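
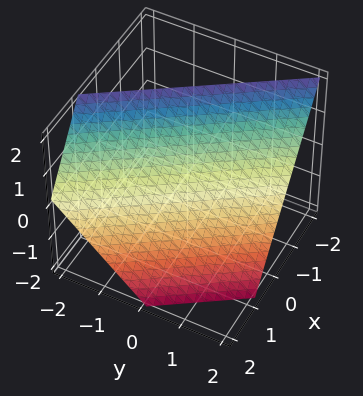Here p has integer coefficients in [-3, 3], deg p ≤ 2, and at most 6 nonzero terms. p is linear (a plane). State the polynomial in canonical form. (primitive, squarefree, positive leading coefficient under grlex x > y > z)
1. The degree is 1 — every cross-section is a straight line — this is a plane.
2. Reading off the gridlines: it meets the z-axis at z = 1 (among the integer gridlines); it meets the y-axis at y = 1 (among the integer gridlines).
3. Putting this together gives p.

3*x + 2*y + 2*z - 2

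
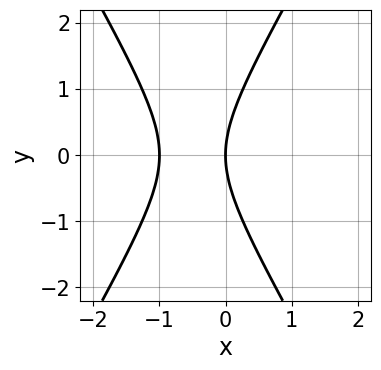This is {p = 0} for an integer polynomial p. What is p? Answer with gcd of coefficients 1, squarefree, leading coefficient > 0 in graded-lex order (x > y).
3*x^2 - y^2 + 3*x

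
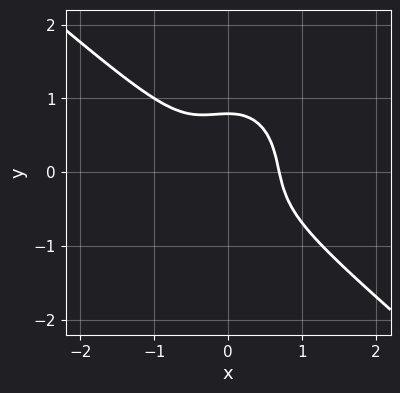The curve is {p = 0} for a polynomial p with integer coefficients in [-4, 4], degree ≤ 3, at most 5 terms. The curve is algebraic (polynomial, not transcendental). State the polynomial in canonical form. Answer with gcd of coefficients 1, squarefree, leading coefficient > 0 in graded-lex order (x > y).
1. The degree is 3 — no degree-2 curve has this shape.
2. The integer polynomial consistent with all of this is the stated p.

3*x^3 + 2*x^2*y + 2*y^3 - 1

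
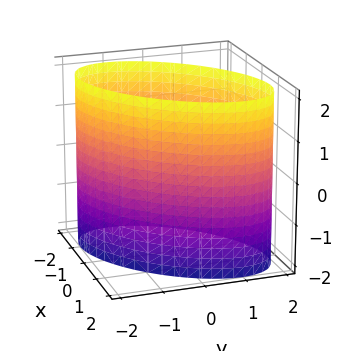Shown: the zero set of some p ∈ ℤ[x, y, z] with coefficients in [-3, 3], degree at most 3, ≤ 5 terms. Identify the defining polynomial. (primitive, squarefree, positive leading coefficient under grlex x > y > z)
x^2 - x*y + y^2 - 3

deg p = 2. No degree-1 surface has this shape.
From the axis intercepts and sections: it misses every integer gridline on the z-axis.
Together with the visible shape, these determine p as stated.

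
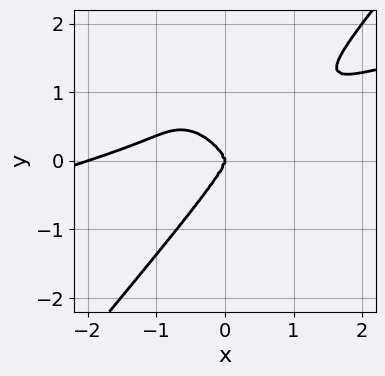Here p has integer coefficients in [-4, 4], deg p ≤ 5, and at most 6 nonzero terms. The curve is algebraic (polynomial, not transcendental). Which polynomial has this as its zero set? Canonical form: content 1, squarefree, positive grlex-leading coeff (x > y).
deg p = 4. The shape is more complex than any degree-3 curve.
Reading off the gridlines: among the integer gridlines, it crosses the x-axis at x ∈ {-2, 0}; it meets the y-axis at y = 0 (among the integer gridlines).
Fitting integer coefficients to these (and the overall shape) gives p.

x^4 - 3*x^3*y - x^2*y^2 + 2*y^4 + 2*x^3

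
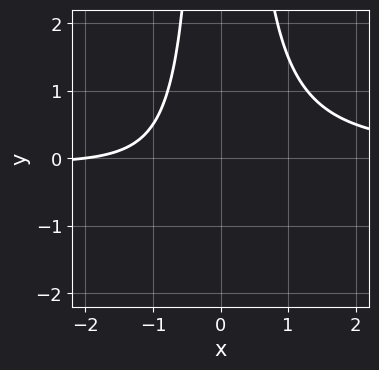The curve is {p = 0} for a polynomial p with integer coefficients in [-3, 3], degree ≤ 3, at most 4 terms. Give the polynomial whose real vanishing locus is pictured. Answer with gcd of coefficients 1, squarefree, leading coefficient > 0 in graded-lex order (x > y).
First, degree: a generic line meets the curve in up to 3 points, so deg p = 3.
Next, from the visible intercepts: one x-axis crossing is at x = -2; it misses every integer gridline on the y-axis.
Finally, together with the visible shape, these determine p as stated.

2*x^2*y - x - 2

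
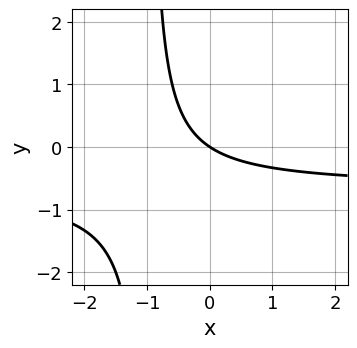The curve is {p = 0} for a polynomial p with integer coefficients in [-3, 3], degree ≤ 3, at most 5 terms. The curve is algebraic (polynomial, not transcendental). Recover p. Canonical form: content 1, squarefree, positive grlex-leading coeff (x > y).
3*x*y + 2*x + 3*y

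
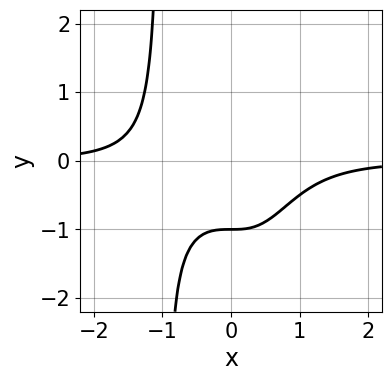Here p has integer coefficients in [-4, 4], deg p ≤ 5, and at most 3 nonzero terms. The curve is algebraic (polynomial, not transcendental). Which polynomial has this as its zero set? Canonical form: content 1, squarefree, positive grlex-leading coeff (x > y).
x^3*y + y + 1

1. deg p = 4. A generic line meets the curve in up to 4 points.
2. From the visible intercepts: it misses every integer gridline on the x-axis; it meets the y-axis at y = -1 (among the integer gridlines).
3. Together with the visible shape, these determine p as stated.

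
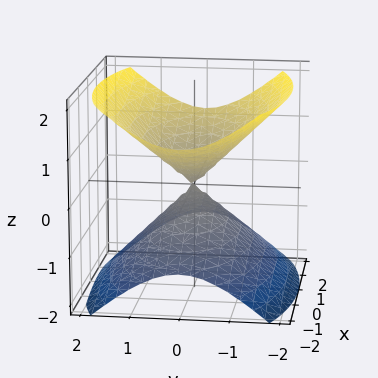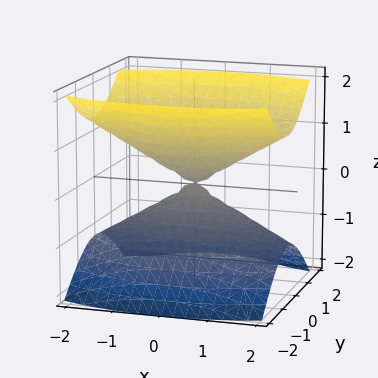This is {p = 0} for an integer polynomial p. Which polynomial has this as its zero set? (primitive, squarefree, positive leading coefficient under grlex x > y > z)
First, the picture has 2 separate pieces. Treating them together as one polynomial.
Then, deg p = 2. A double cone through the origin; a quadric.
Then, symmetries: it's symmetric under z → −z, forcing even powers of z; mirror symmetry y ↦ −y ⇒ only even powers of y; the x ↦ −x reflection is a symmetry, so x appears only in even powers.
Next, observable constraints: one y-axis crossing is at y = 0; it crosses the x-axis at the gridline x = 0.
Finally, solving for integer coefficients yields p as stated.

x^2 + 3*y^2 - 3*z^2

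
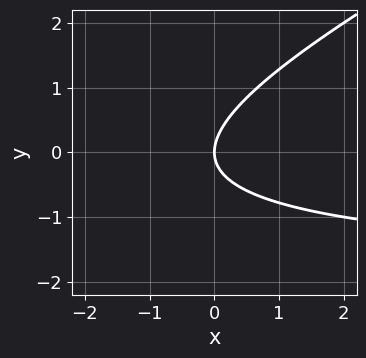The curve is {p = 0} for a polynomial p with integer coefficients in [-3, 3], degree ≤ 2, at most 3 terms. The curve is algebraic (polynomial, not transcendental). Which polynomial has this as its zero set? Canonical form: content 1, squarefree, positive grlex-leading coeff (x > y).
deg p = 2. No degree-1 curve has this shape.
From the visible intercepts: it meets the y-axis at y = 0 (among the integer gridlines); one x-axis crossing is at x = 0.
Assembling these constraints gives the stated polynomial.

x*y - 2*y^2 + 2*x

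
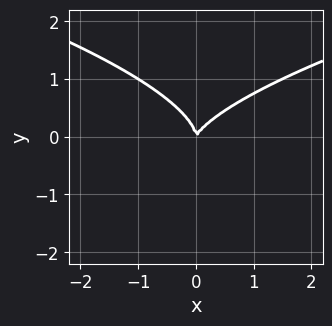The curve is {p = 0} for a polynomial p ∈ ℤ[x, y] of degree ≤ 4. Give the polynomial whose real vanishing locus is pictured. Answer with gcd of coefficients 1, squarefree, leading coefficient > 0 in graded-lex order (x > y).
(a) deg p = 3.
(b) Observable constraints: one x-axis crossing is at x = 0; it meets the y-axis at y = 0 (among the integer gridlines).
(c) Together with the visible shape, these determine p as stated.

3*y^3 - 2*x^2 + x*y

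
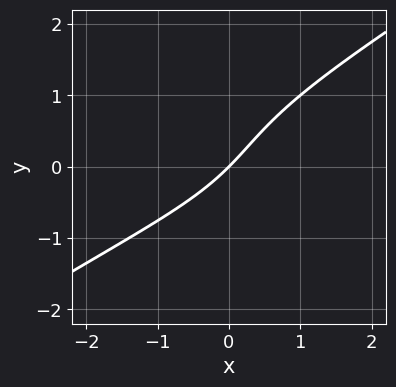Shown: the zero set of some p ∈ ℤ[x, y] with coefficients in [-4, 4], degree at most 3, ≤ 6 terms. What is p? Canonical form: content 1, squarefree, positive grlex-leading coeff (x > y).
2*x*y^2 - 3*y^3 + y^2 + 3*x - 3*y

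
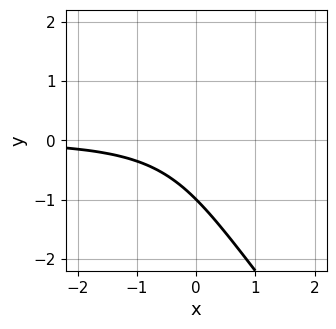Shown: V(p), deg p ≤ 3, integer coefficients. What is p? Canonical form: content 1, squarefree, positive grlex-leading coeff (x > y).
x^2*y + 2*x*y^2 + y^3 - x*y + 1

1. Degree: no degree-2 curve has this shape, so deg p = 3.
2. Against the integer gridlines: it meets the y-axis at y = -1 (among the integer gridlines); it misses every integer gridline on the x-axis.
3. Fitting integer coefficients to these (and the overall shape) gives p.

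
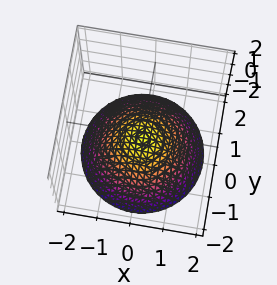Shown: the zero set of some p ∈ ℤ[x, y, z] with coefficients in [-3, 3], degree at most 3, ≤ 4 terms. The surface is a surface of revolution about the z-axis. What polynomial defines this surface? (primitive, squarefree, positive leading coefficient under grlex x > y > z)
x^2 + y^2 + 2*z + 1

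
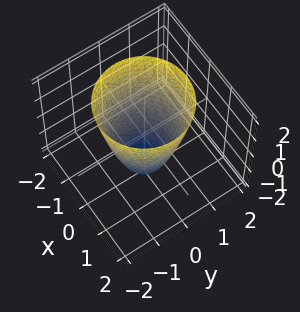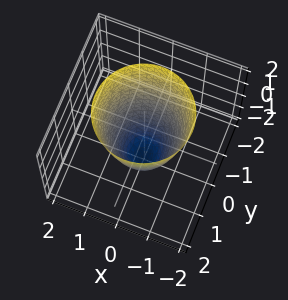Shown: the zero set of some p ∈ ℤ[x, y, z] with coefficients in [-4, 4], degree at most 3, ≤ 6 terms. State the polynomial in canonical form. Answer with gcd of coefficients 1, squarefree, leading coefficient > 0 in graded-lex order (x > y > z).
2*x^2 + 2*y^2 - z - 2

(a) deg p = 2. A generic line meets the surface in up to 2 points.
(b) Symmetries: the z-axis is an axis of rotation, so x and y enter only as x² + y².
(c) Observable constraints: the y-axis gridline crossings are at y ∈ {-1, 1}; it meets the z-axis at z = -2 (among the integer gridlines); a circular section at z = 1 has radius between 1 and 2.
(d) Assembling these constraints gives the stated polynomial. Check: (1, 0, 0) on the x-axis lies on the surface, and p(1, 0, 0) = 0. ✓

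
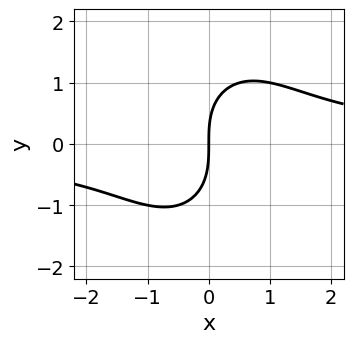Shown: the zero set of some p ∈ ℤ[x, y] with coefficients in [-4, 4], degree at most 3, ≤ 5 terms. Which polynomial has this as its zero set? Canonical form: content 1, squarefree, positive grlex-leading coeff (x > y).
1. Degree: no degree-2 curve has this shape, so deg p = 3.
2. Reading off the gridlines: it meets the x-axis at x = 0 (among the integer gridlines); one y-axis crossing is at y = 0.
3. Matching integer coefficients to the picture gives p.

2*x^2*y + y^3 - 3*x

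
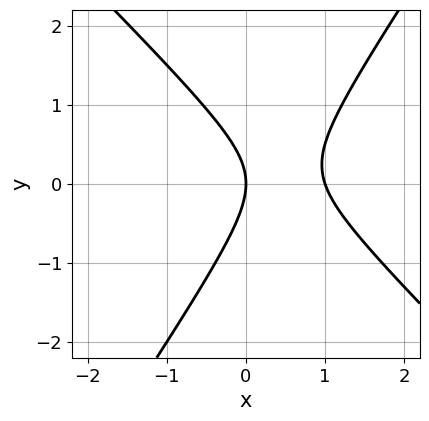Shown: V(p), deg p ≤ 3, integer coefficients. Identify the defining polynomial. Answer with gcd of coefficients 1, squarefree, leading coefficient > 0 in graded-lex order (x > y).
3*x^2 + x*y - 2*y^2 - 3*x

(a) deg p = 2. The shape is more complex than any degree-1 curve.
(b) Checking where it meets the axes: it meets the y-axis at y = 0 (among the integer gridlines); among the integer gridlines, it crosses the x-axis at x ∈ {0, 1}.
(c) Assembling these constraints gives the stated polynomial.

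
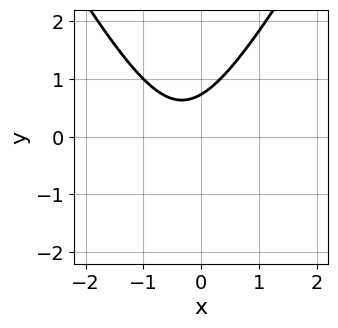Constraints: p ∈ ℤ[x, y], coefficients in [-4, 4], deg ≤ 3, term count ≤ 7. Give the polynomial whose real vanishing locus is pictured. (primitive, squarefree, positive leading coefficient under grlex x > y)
deg p = 2. The shape is more complex than any degree-1 curve.
From the axis intercepts and sections: the curve avoids every integer x-axis point in the box.
These observations pin down the coefficients.

3*x^2 - y^2 + 2*x - 2*y + 2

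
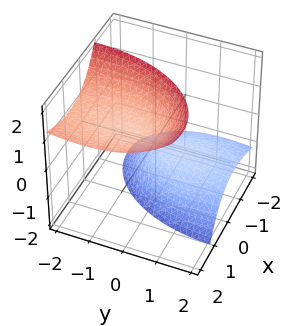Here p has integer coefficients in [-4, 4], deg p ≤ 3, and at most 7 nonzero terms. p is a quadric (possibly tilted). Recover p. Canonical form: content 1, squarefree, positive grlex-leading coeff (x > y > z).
2*x^2 - 3*x*z + y^2 + 2*y*z - z^2 + 1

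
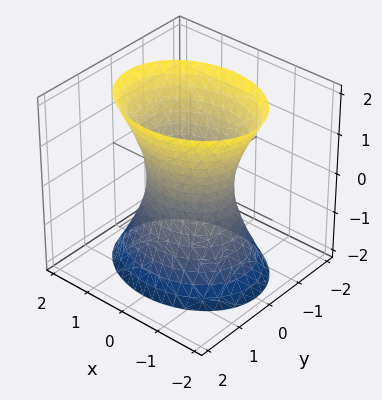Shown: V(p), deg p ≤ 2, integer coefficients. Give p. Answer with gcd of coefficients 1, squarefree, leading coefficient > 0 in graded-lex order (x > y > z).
The degree is 2 — one connected sheet with a waist; a quadric.
Symmetries: mirror symmetry x ↦ −x ⇒ only even powers of x; the y ↦ −y reflection is a symmetry, so y appears only in even powers; mirror symmetry z ↦ −z ⇒ only even powers of z.
From the visible intercepts: it misses every integer gridline on the z-axis; among the integer gridlines, it crosses the x-axis at x ∈ {-1, 1}.
Matching integer coefficients to the picture gives p.

2*x^2 + 3*y^2 - z^2 - 2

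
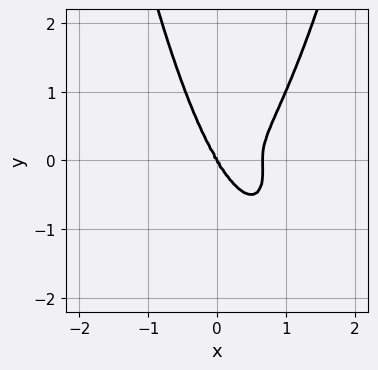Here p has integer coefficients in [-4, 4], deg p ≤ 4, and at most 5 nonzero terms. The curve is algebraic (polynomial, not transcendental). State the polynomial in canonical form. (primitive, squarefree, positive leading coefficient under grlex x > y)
3*x^4 + x^2*y^2 - 2*x^3 - x*y^2 - y^3

(a) The degree is 4 — a generic line meets the curve in up to 4 points.
(b) From the visible intercepts: it crosses the x-axis at the gridline x = 0; it meets the y-axis at y = 0 (among the integer gridlines).
(c) Together with the visible shape, these determine p as stated.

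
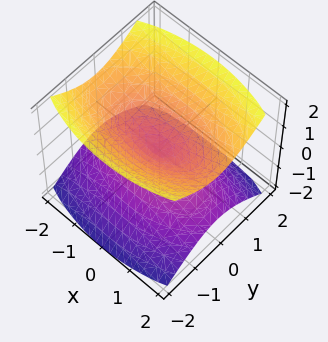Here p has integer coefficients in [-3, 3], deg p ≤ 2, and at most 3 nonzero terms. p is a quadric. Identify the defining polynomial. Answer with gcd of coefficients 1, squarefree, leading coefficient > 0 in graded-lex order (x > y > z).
First, I count 2 distinct pieces.
Then, the degree is 2 — two nappes meeting at a single point; a quadric.
Then, symmetries: it's symmetric under x → −x, forcing even powers of x; it's symmetric under z → −z, forcing even powers of z; it's symmetric under y → −y, forcing even powers of y.
Next, observable constraints: one x-axis crossing is at x = 0; it crosses the y-axis at the gridline y = 0.
Finally, putting this together gives p.

x^2 + 3*y^2 - 3*z^2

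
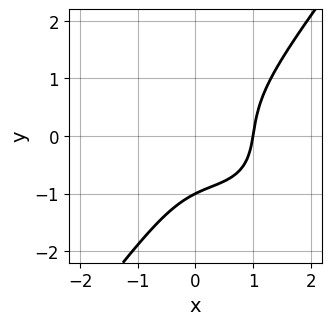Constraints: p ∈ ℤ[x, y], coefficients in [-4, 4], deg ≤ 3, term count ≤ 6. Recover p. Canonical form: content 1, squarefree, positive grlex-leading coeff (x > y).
2*x^3 + 2*x^2*y - 2*y^3 - 3*x*y - 2

First, the degree is 3 — no degree-2 curve has this shape.
Next, checking where it meets the axes: one y-axis crossing is at y = -1; one x-axis crossing is at x = 1.
Finally, solving for integer coefficients yields p as stated.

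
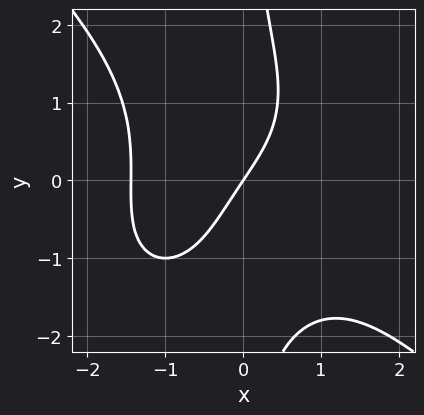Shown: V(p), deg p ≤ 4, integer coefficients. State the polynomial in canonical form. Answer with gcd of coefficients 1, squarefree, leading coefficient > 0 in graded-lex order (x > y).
x^4 + x*y^3 + x^2*y + 3*x - 2*y

1. The degree is 4 — no degree-3 curve has this shape.
2. Observable constraints: it crosses the x-axis at the gridline x = 0; one y-axis crossing is at y = 0.
3. Solving for integer coefficients yields p as stated.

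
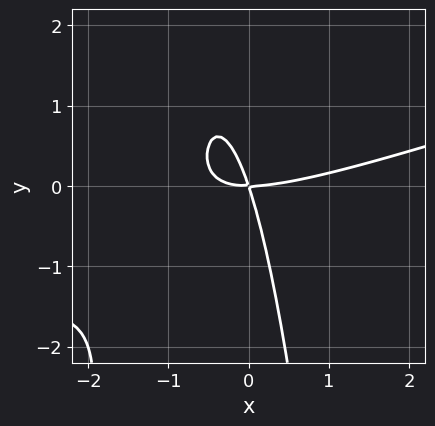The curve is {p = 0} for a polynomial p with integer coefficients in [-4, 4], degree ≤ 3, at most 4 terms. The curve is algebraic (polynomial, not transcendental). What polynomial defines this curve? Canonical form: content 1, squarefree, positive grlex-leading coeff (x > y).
1. Degree: no degree-2 curve has this shape, so deg p = 3.
2. Checking where it meets the axes: it meets the y-axis at y = 0 (among the integer gridlines); it meets the x-axis at x = 0 (among the integer gridlines).
3. Matching integer coefficients to the picture gives p.

x^3 - 3*x^2*y - 3*x*y - y^2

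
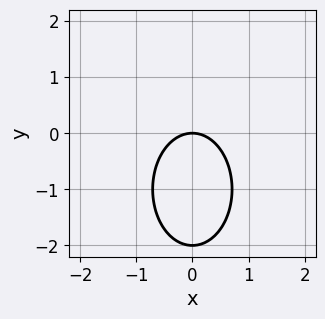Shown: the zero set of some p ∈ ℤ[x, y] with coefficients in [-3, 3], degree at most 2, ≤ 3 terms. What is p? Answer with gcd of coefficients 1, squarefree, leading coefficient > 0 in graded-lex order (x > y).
deg p = 2. A generic line meets the curve in up to 2 points.
Symmetries: mirror symmetry x ↦ −x ⇒ only even powers of x.
From the visible intercepts: one x-axis crossing is at x = 0; the y-axis gridline crossings are at y ∈ {-2, 0}.
These observations pin down the coefficients.

2*x^2 + y^2 + 2*y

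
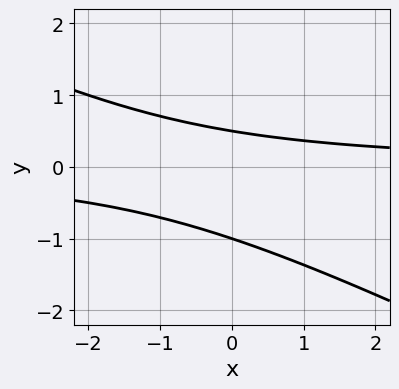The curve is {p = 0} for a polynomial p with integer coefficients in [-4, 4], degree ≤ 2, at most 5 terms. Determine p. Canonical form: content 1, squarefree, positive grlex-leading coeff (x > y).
deg p = 2.
Against the integer gridlines: it misses every integer gridline on the x-axis; it crosses the y-axis at the gridline y = -1.
Matching integer coefficients to the picture gives p.

x*y + 2*y^2 + y - 1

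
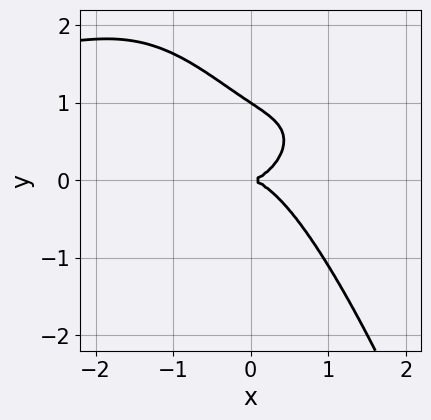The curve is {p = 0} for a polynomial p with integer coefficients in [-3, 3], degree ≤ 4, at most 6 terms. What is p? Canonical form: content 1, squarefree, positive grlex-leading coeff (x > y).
1. Degree: no degree-3 curve has this shape, so deg p = 4.
2. From the visible intercepts: the y-axis gridline crossings are at y ∈ {0, 1}; it crosses the x-axis at the gridline x = 0.
3. Solving for integer coefficients yields p as stated.

2*x^3*y - 3*x^3 - 2*x*y^2 - 3*y^3 + 3*y^2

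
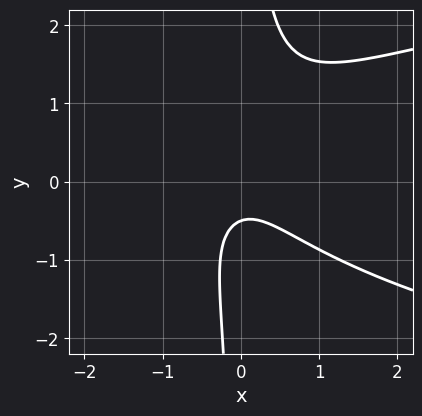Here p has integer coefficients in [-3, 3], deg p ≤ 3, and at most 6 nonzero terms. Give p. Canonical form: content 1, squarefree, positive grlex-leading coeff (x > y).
Degree: no degree-2 curve has this shape, so deg p = 3.
Checking where it meets the axes: it misses every integer gridline on the x-axis.
The integer polynomial consistent with all of this is the stated p.

3*x*y^2 - 3*x^2 - 2*y - 1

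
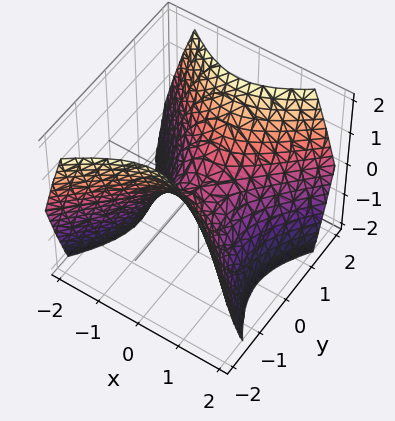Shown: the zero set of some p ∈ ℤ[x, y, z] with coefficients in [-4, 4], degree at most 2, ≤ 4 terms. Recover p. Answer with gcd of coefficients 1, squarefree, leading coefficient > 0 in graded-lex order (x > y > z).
x^2 - y^2 + z

(a) Degree: a saddle surface; a quadric, so deg p = 2.
(b) Symmetries: the y ↦ −y reflection is a symmetry, so y appears only in even powers; the x ↦ −x reflection is a symmetry, so x appears only in even powers.
(c) From the visible intercepts: one y-axis crossing is at y = 0; one z-axis crossing is at z = 0; it meets the x-axis at x = 0 (among the integer gridlines).
(d) Together with the visible shape, these determine p as stated.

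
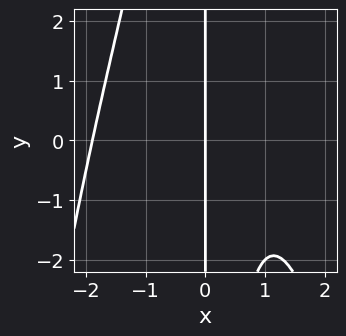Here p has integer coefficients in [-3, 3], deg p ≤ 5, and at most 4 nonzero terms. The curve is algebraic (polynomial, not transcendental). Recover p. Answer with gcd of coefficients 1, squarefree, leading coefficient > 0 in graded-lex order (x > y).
x^4 + x^2*y - 2*x^2 + 3*x

Degree: no degree-3 curve has this shape, so deg p = 4.
From the axis intercepts and sections: every point of the y-axis in the box is on the curve; it meets the x-axis at x = 0 (among the integer gridlines).
Fitting integer coefficients to these (and the overall shape) gives p.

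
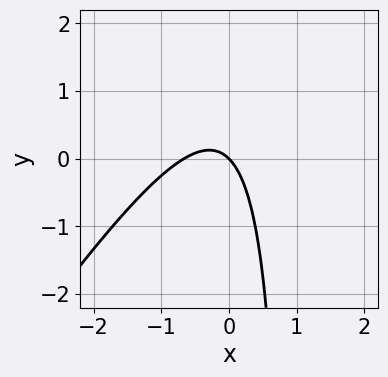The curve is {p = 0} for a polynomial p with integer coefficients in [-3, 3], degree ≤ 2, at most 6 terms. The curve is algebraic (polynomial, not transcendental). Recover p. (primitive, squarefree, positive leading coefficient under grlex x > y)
1. Degree: a generic line meets the curve in up to 2 points, so deg p = 2.
2. From the visible intercepts: one x-axis crossing is at x = 0; it crosses the y-axis at the gridline y = 0.
3. Solving for integer coefficients yields p as stated.

3*x^2 - 2*x*y + 2*x + 2*y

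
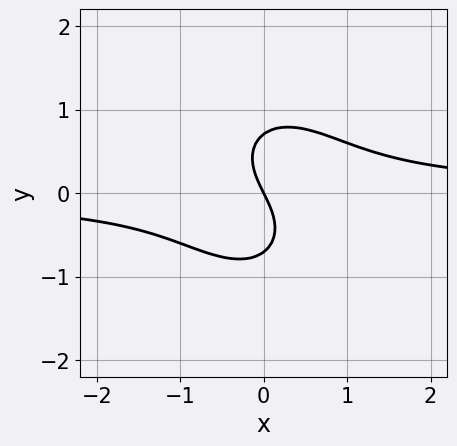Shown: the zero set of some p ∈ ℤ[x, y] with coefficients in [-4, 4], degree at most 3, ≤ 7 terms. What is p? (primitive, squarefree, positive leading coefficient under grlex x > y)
First, degree: a generic line meets the curve in up to 3 points, so deg p = 3.
Next, reading off the gridlines: it crosses the x-axis at the gridline x = 0; one y-axis crossing is at y = 0.
Finally, the integer polynomial consistent with all of this is the stated p.

3*x^2*y + x*y^2 + 2*y^3 - 2*x - y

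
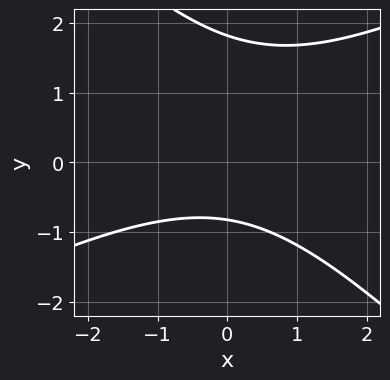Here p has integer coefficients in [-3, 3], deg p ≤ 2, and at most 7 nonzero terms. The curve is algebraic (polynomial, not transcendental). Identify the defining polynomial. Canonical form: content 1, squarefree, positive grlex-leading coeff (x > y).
(a) Degree: no degree-1 curve has this shape, so deg p = 2.
(b) Checking where it meets the axes: it misses every integer gridline on the x-axis.
(c) These observations pin down the coefficients.

x^2 - x*y - 2*y^2 + 2*y + 3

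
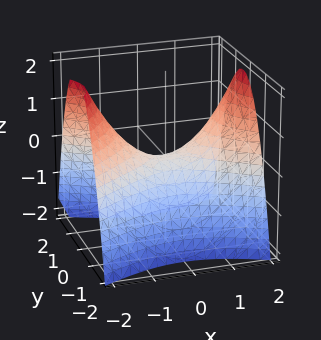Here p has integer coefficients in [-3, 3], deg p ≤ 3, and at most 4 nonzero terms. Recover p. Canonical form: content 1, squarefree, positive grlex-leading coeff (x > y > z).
x^2 - 2*y^2 - 2*z

(a) deg p = 2. A hyperbolic paraboloid; a quadric.
(b) Symmetries: the y ↦ −y reflection is a symmetry, so y appears only in even powers; mirror symmetry x ↦ −x ⇒ only even powers of x.
(c) Checking where it meets the axes: it crosses the x-axis at the gridline x = 0; one y-axis crossing is at y = 0; it crosses the z-axis at the gridline z = 0.
(d) These observations pin down the coefficients.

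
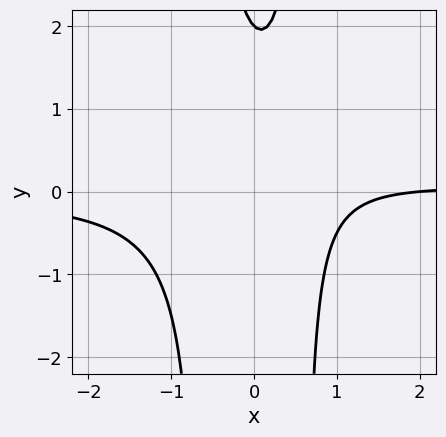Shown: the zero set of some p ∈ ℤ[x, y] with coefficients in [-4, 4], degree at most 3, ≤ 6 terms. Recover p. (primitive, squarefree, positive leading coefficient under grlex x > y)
First, the degree is 3 — a generic line meets the curve in up to 3 points.
Then, from the axis intercepts and sections: it crosses the x-axis at the gridline x = 2; it meets the y-axis at y = 2 (among the integer gridlines).
Finally, these observations pin down the coefficients.

3*x^2*y - x - y + 2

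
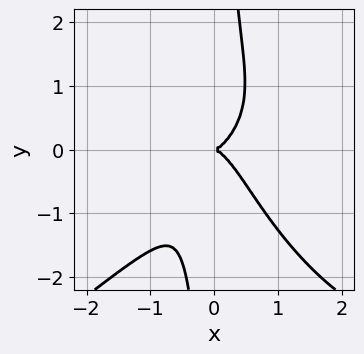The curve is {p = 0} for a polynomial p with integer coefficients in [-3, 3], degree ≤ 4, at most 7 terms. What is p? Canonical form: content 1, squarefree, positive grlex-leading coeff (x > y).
1. Degree: a generic line meets the curve in up to 4 points, so deg p = 4.
2. Checking where it meets the axes: one y-axis crossing is at y = 0; it meets the x-axis at x = 0 (among the integer gridlines).
3. These observations pin down the coefficients.

x^4 - x^2*y^2 - x*y^3 - 3*x^3 + y^2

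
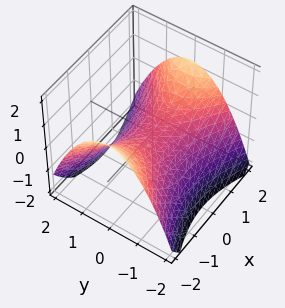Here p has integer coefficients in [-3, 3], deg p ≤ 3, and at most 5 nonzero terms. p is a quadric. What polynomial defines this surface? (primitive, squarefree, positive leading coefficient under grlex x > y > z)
x^2 - 2*y^2 - 3*z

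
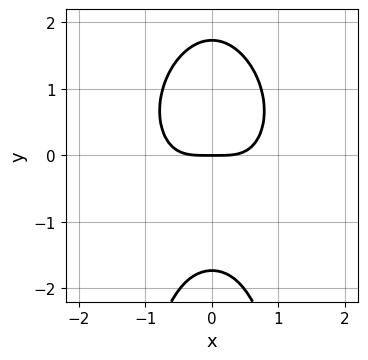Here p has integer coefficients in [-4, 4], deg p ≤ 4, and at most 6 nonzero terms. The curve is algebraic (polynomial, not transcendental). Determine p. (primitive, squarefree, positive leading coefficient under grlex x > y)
3*x^4 + 2*x^2*y^2 + y^3 - 3*y

The degree is 4 — the shape is more complex than any degree-3 curve.
Symmetries: it's symmetric under x → −x, forcing even powers of x.
Observable constraints: it crosses the y-axis at the gridline y = 0; it meets the x-axis at x = 0 (among the integer gridlines).
Solving for integer coefficients yields p as stated.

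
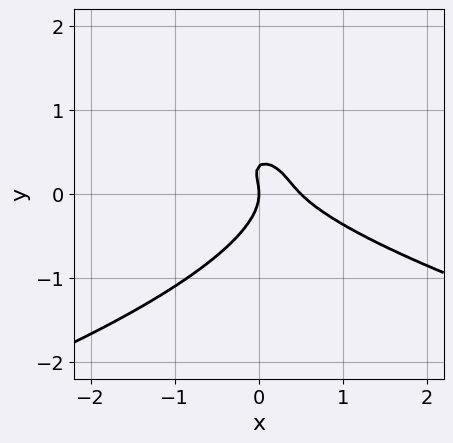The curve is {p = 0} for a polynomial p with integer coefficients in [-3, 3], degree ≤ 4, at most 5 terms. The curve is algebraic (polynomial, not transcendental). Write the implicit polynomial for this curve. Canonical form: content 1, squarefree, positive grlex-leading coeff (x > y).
3*y^3 + 2*x^2 + 2*x*y - y^2 - x

(a) Degree: no degree-2 curve has this shape, so deg p = 3.
(b) Observable constraints: one y-axis crossing is at y = 0; it meets the x-axis at x = 0 (among the integer gridlines).
(c) The integer polynomial consistent with all of this is the stated p.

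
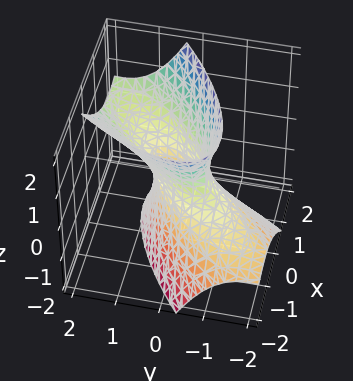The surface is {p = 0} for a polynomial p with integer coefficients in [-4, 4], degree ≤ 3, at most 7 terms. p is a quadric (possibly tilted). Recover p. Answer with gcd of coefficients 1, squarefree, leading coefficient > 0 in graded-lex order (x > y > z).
1. Degree: the shape is more complex than any degree-1 surface, so deg p = 2.
2. Observable constraints: the surface avoids every integer z-axis point in the box.
3. Together with the visible shape, these determine p as stated.

2*x^2 - 3*x*y + 2*y^2 - 2*y*z - z^2 - 1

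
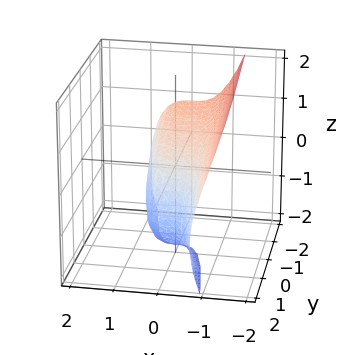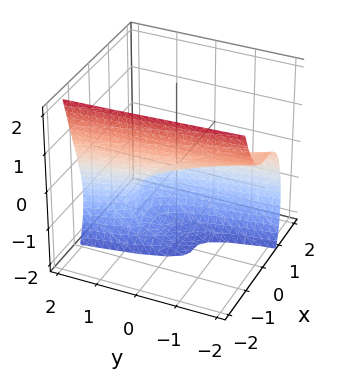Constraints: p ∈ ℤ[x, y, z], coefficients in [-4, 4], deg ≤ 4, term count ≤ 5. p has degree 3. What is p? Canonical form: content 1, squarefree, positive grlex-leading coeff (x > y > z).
(a) Degree: no degree-2 surface has this shape, so deg p = 3.
(b) Reading off the gridlines: it crosses the x-axis at the gridline x = 0; it crosses the y-axis at the gridline y = 0; the z-axis gridline crossings are at z ∈ {-2, 0}.
(c) Together with the visible shape, these determine p as stated.

3*x^3 + z^2 + y + 2*z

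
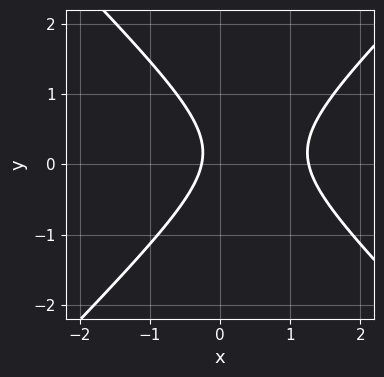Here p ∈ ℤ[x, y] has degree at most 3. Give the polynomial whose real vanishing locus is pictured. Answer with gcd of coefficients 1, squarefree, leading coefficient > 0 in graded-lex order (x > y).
The degree is 2 — a generic line meets the curve in up to 2 points.
Against the integer gridlines: no y-intercept at any integer in the box.
These observations pin down the coefficients.

3*x^2 - 3*y^2 - 3*x + y - 1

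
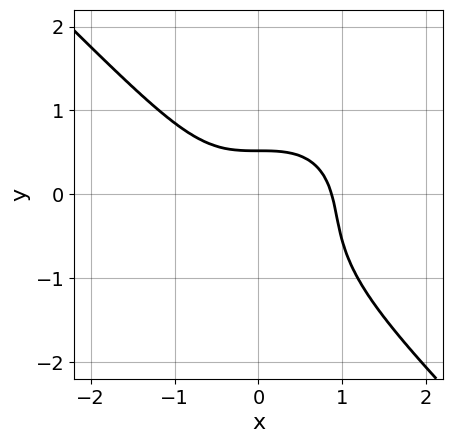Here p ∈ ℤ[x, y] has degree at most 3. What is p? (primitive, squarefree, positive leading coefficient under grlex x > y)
3*x^3 + 3*y^3 + 2*y^2 + 2*y - 2

1. deg p = 3. No degree-2 curve has this shape.
2. Matching integer coefficients to the picture gives p.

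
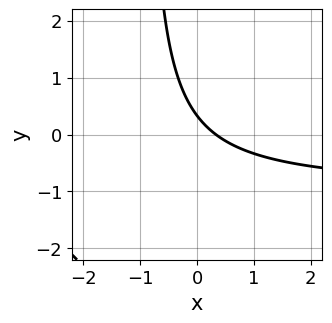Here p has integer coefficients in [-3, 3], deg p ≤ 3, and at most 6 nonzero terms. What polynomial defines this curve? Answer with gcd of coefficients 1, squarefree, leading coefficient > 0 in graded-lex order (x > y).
3*x*y + 3*x + 3*y - 1

First, degree: no degree-1 curve has this shape, so deg p = 2.
Finally, the integer polynomial consistent with all of this is the stated p.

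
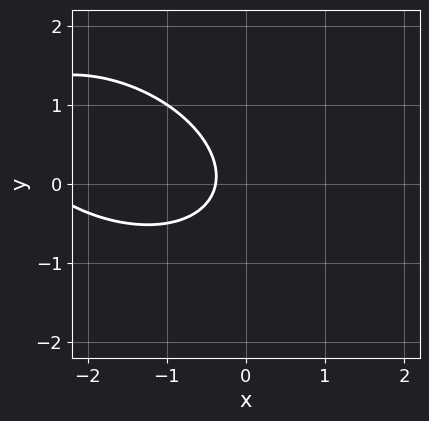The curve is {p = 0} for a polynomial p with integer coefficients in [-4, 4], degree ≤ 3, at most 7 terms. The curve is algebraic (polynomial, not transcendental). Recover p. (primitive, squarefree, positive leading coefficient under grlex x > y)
First, deg p = 2. A generic line meets the curve in up to 2 points.
Then, against the integer gridlines: it misses every integer gridline on the y-axis.
Finally, these observations pin down the coefficients.

x^2 + x*y + 2*y^2 + 3*x + 1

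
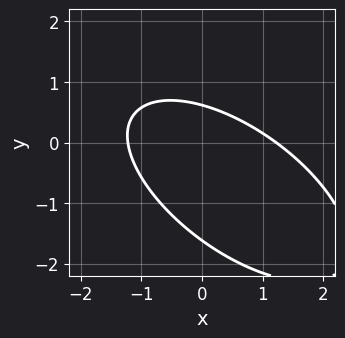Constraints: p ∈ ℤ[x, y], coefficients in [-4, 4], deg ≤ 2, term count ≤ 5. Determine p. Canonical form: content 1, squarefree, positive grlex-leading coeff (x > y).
deg p = 2. No degree-1 curve has this shape.
The integer polynomial consistent with all of this is the stated p.

2*x^2 + 3*x*y + 3*y^2 + 3*y - 3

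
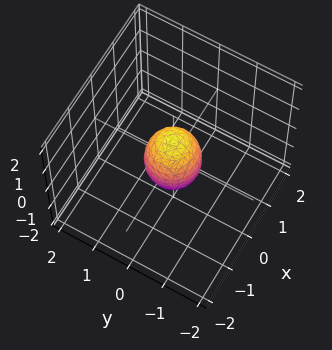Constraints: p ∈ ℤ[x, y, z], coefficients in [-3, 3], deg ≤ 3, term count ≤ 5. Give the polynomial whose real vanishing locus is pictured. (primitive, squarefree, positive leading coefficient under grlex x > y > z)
1. The degree is 2 — a closed, bounded, convex surface; a quadric.
2. Symmetries: the z ↦ −z reflection is a symmetry, so z appears only in even powers; rotational symmetry about the z-axis ⇒ p depends on x, y only through x² + y².
3. From the visible intercepts: among the integer gridlines, it crosses the z-axis at z ∈ {-1, 1}; a circular section at z = 0 has radius between 0 and 1.
4. The integer polynomial consistent with all of this is the stated p.

2*x^2 + 2*y^2 + z^2 - 1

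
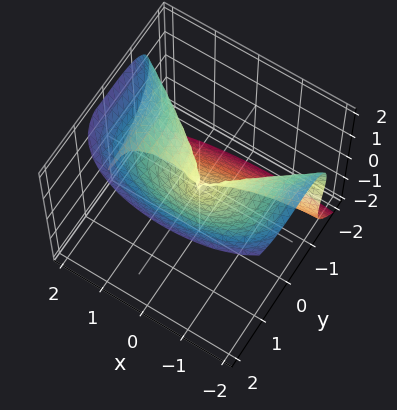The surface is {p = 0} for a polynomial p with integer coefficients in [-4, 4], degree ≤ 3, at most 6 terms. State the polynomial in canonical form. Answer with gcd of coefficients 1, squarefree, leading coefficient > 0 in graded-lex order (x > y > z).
x^2*z + 3*y^3 - 2*z^3 + x^2 + x*z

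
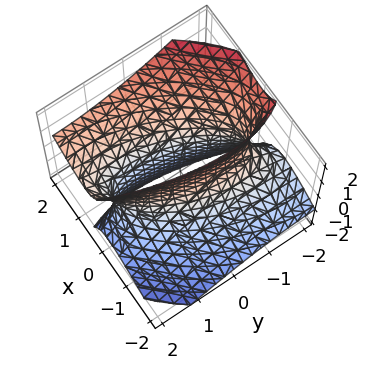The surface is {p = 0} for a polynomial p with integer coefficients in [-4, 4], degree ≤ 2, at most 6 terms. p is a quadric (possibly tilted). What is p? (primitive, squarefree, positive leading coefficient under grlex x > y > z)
First, degree: no degree-1 surface has this shape, so deg p = 2.
Then, from the visible intercepts: it misses every integer gridline on the z-axis.
Finally, putting this together gives p.

3*x^2 - 2*x*y - 3*x*z + y^2 - z^2 - 2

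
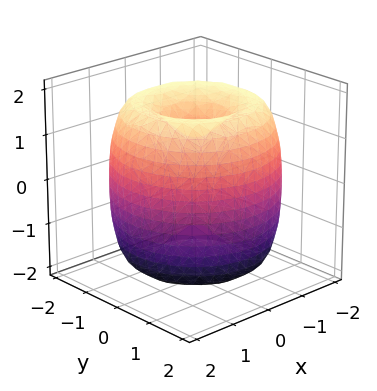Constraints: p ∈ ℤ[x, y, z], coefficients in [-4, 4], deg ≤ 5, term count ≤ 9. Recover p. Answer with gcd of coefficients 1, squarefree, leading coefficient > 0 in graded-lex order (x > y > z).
x^4 + 2*x^2*y^2 + y^4 - 3*x^2 - 3*y^2 + z^2 - 1

1. deg p = 4.
2. Symmetries: every cross-section ⟂ z is a circle, so x, y appear only via x² + y².
3. Checking where it meets the axes: the z-axis gridline crossings are at z ∈ {-1, 1}; a circular section at z = -1 has radius between 1 and 2.
4. Matching integer coefficients to the picture gives p.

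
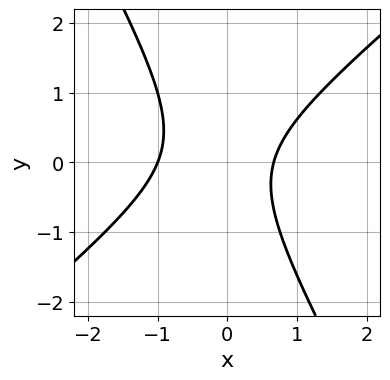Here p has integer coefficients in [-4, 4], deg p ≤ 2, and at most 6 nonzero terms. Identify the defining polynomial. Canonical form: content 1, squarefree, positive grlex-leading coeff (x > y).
3*x^2 - 2*x*y - 2*y^2 + x - 2

1. deg p = 2. The shape is more complex than any degree-1 curve.
2. Against the integer gridlines: no y-intercept at any integer in the box; it meets the x-axis at x = -1 (among the integer gridlines).
3. Together with the visible shape, these determine p as stated.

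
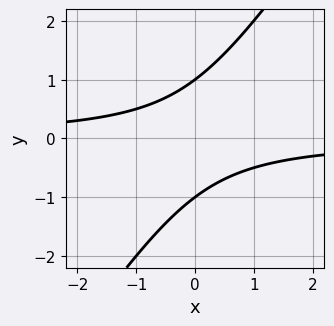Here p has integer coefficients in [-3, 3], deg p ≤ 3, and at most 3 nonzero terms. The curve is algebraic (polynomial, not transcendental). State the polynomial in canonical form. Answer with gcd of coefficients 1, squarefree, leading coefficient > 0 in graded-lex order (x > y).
1. The degree is 2 — a generic line meets the curve in up to 2 points.
2. Observable constraints: among the integer gridlines, it crosses the y-axis at y ∈ {-1, 1}; it misses every integer gridline on the x-axis.
3. Putting this together gives p.

3*x*y - 2*y^2 + 2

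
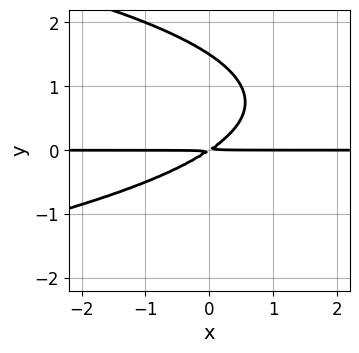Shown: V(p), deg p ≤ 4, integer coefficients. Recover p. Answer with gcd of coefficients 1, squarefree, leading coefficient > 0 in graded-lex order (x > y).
(a) Degree: no degree-2 curve has this shape, so deg p = 3.
(b) From the visible intercepts: every point of the x-axis in the box is on the curve.
(c) Matching integer coefficients to the picture gives p.

2*y^3 + 2*x*y - 3*y^2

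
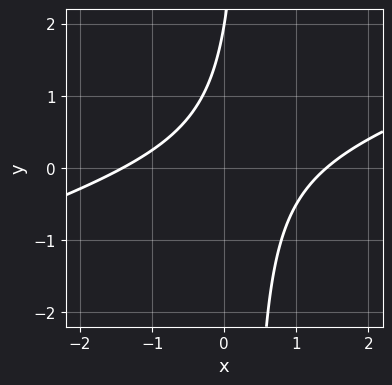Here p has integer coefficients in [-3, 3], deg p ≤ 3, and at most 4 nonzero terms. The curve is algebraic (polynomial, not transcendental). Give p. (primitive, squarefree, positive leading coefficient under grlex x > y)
1. deg p = 2. The shape is more complex than any degree-1 curve.
2. Reading off the gridlines: it crosses the y-axis at the gridline y = 2.
3. Together with the visible shape, these determine p as stated.

x^2 - 3*x*y + y - 2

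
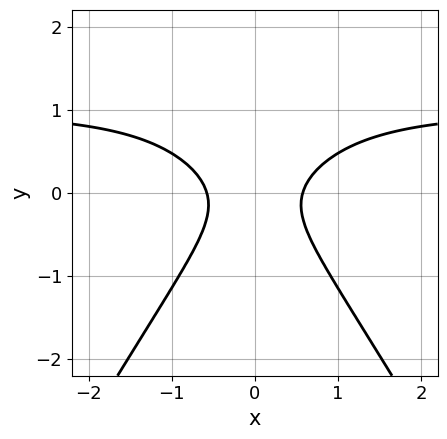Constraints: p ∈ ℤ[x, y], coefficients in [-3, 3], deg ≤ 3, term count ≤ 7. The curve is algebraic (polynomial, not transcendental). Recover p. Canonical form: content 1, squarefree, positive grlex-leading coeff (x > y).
3*x^2*y - y^3 - 3*x^2 + 3*y^2 + 1

Degree: a generic line meets the curve in up to 3 points, so deg p = 3.
Symmetries: it's symmetric under x → −x, forcing even powers of x.
From the visible intercepts: it misses every integer gridline on the y-axis.
Fitting integer coefficients to these (and the overall shape) gives p.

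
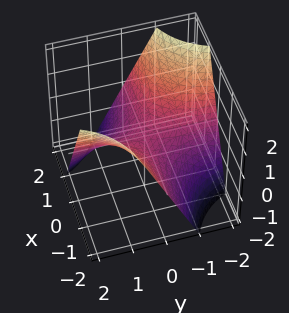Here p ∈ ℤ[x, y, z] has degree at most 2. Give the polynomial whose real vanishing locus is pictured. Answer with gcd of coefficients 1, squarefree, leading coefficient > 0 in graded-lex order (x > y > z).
(a) Degree: a hyperbolic paraboloid; a quadric, so deg p = 2.
(b) Reading off the gridlines: the visible y-axis segment lies entirely on the surface; it crosses the z-axis at the gridline z = 0; every point of the x-axis in the box is on the surface.
(c) Together with the visible shape, these determine p as stated.

x*y + z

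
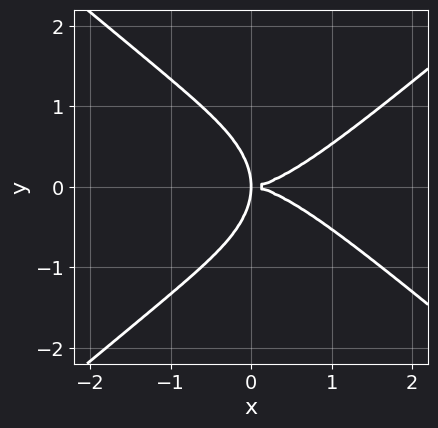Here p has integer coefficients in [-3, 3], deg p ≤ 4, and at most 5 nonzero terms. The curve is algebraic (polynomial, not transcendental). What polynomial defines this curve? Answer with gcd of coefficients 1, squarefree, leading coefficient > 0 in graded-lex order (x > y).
x^4 - 2*y^4 - 3*x*y^2

(a) Degree: no degree-3 curve has this shape, so deg p = 4.
(b) Symmetries: the y ↦ −y reflection is a symmetry, so y appears only in even powers.
(c) Against the integer gridlines: it crosses the x-axis at the gridline x = 0; one y-axis crossing is at y = 0.
(d) Solving for integer coefficients yields p as stated.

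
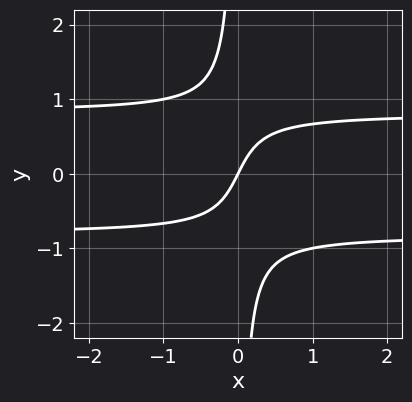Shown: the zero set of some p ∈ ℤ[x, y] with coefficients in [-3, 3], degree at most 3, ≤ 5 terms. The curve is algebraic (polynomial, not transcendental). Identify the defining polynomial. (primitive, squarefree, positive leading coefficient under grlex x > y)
1. deg p = 3.
2. From the axis intercepts and sections: one y-axis crossing is at y = 0; one x-axis crossing is at x = 0.
3. Assembling these constraints gives the stated polynomial.

3*x*y^2 - 2*x + y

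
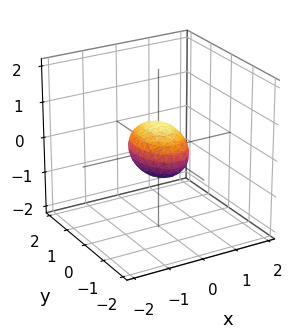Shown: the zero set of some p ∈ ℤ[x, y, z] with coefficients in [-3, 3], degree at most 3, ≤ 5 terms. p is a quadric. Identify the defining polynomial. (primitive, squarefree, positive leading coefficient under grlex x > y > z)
2*x^2 + y^2 + 2*z^2 - 1

First, degree: a closed, bounded, convex surface; a quadric, so deg p = 2.
Next, symmetries: the x ↦ −x reflection is a symmetry, so x appears only in even powers; the z ↦ −z reflection is a symmetry, so z appears only in even powers; it's symmetric under y → −y, forcing even powers of y.
Next, from the axis intercepts and sections: the y-axis gridline crossings are at y ∈ {-1, 1}.
Finally, putting this together gives p.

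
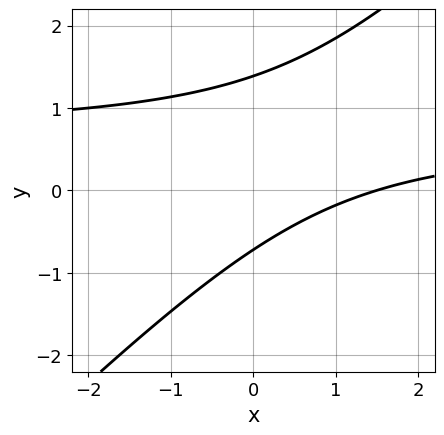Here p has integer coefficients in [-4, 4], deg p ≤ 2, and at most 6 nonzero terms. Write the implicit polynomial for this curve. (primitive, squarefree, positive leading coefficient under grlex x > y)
First, the degree is 2 — no degree-1 curve has this shape.
Finally, putting this together gives p.

3*x*y - 3*y^2 - 2*x + 2*y + 3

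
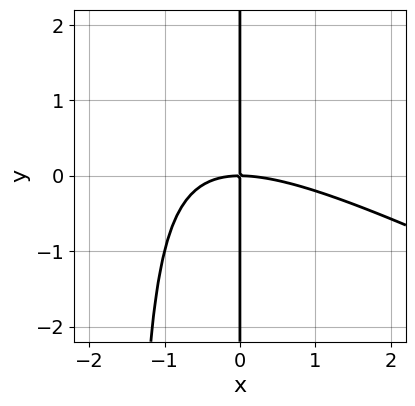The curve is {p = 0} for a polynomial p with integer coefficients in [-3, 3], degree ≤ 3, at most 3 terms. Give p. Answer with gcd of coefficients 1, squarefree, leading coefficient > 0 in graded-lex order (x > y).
x^3 + 2*x^2*y + 3*x*y

deg p = 3. The shape is more complex than any degree-2 curve.
Checking where it meets the axes: every point of the y-axis in the box is on the curve; it meets the x-axis at x = 0 (among the integer gridlines).
Putting this together gives p.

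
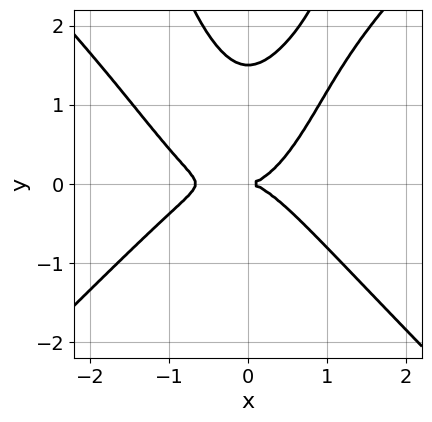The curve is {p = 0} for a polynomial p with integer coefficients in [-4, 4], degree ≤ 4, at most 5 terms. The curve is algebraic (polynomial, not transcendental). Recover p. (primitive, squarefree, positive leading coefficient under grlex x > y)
First, the degree is 4 — no degree-3 curve has this shape.
Next, against the integer gridlines: one y-axis crossing is at y = 0; it crosses the x-axis at the gridline x = 0.
Finally, matching integer coefficients to the picture gives p.

3*x^4 - 3*x^2*y^2 + 2*x^3 + 2*y^3 - 3*y^2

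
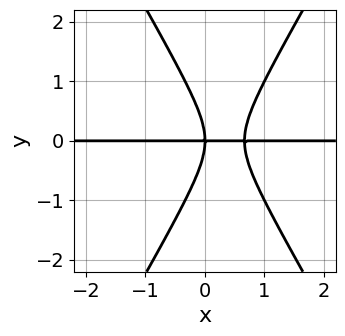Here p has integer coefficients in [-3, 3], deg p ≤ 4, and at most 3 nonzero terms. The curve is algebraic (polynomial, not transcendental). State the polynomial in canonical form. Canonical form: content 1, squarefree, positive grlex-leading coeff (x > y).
3*x^2*y - y^3 - 2*x*y

1. The degree is 3 — a generic line meets the curve in up to 3 points.
2. Checking where it meets the axes: every point of the x-axis in the box is on the curve; it crosses the y-axis at the gridline y = 0.
3. Solving for integer coefficients yields p as stated.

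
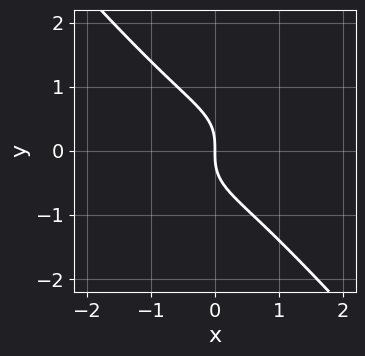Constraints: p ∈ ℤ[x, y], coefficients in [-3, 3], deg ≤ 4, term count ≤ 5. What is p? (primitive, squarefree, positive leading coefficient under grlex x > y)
First, deg p = 3.
Then, checking where it meets the axes: it meets the y-axis at y = 0 (among the integer gridlines); one x-axis crossing is at x = 0.
Finally, the integer polynomial consistent with all of this is the stated p.

x^3 - 3*x^2*y + 3*y^3 + 3*x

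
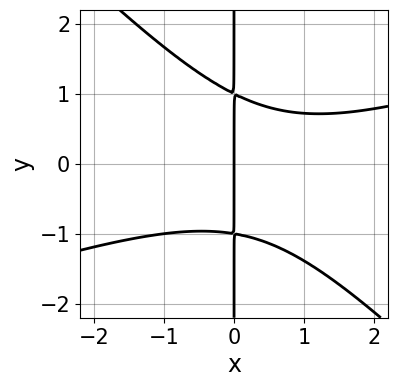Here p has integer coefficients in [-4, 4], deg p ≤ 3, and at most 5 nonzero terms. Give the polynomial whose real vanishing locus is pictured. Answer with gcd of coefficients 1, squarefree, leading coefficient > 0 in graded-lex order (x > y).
x^3 - 2*x^2*y - 3*x*y^2 - x^2 + 3*x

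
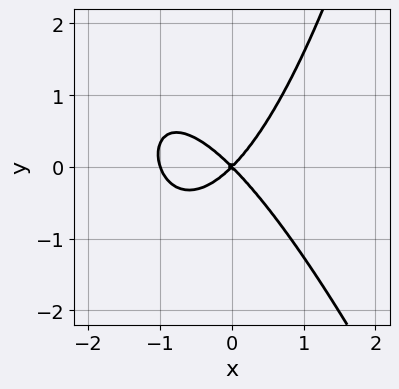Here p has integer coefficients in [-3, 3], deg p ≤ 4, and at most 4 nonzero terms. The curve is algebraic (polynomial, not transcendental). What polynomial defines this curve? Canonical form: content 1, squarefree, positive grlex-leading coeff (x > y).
3*x^3 + x^2*y + 3*x^2 - 3*y^2

1. Degree: a generic line meets the curve in up to 3 points, so deg p = 3.
2. From the visible intercepts: one y-axis crossing is at y = 0; the x-axis gridline crossings are at x ∈ {-1, 0}.
3. Together with the visible shape, these determine p as stated.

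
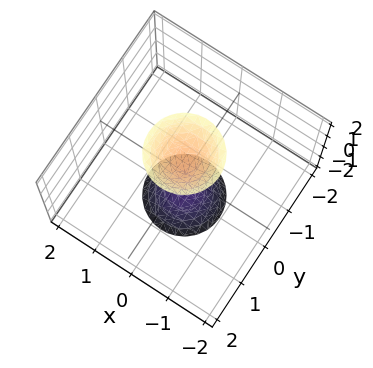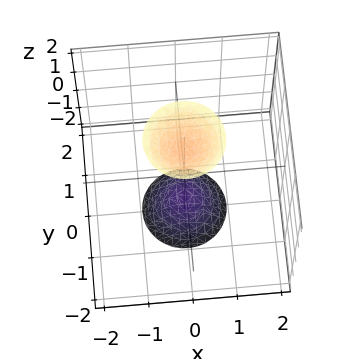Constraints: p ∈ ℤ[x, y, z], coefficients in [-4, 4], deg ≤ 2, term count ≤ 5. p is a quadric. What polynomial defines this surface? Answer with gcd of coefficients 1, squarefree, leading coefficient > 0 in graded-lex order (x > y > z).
3*x^2 + 3*y^2 - z^2 + 2

(a) There are 2 components. They look like related sheets of one shape, so recover p as a whole.
(b) The degree is 2 — two sheets facing apart; a quadric.
(c) By symmetry, the surface is invariant under rotation about z: p = q(x² + y², z); it's symmetric under z → −z, forcing even powers of z.
(d) From the visible intercepts: no x-intercept at any integer in the box; it misses every integer gridline on the y-axis; a circular section at z = 2 has radius between 0 and 1.
(e) Assembling these constraints gives the stated polynomial.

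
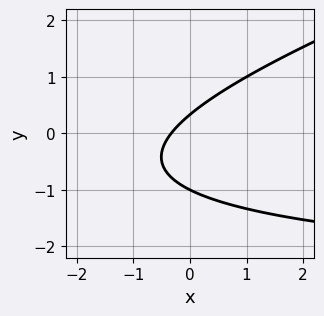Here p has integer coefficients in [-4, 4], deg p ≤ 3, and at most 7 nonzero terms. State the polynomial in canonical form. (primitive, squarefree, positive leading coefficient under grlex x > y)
x*y - 3*y^2 + 3*x - 2*y + 1

(a) The degree is 2 — no degree-1 curve has this shape.
(b) Checking where it meets the axes: one y-axis crossing is at y = -1.
(c) Putting this together gives p.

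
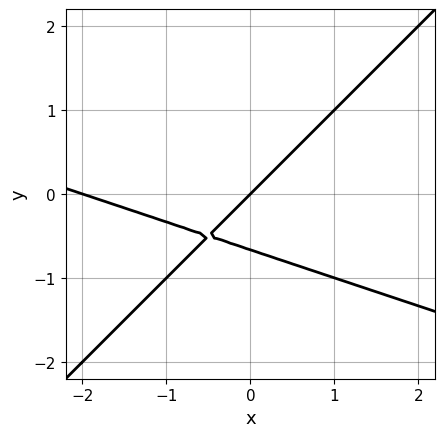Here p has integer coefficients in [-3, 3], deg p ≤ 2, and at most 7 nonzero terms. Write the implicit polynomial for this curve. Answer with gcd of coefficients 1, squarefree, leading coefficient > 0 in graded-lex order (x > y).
First, the degree is 2 — no degree-1 curve has this shape.
Then, from the visible intercepts: one y-axis crossing is at y = 0; among the integer gridlines, it crosses the x-axis at x ∈ {-2, 0}.
Finally, solving for integer coefficients yields p as stated.

x^2 + 2*x*y - 3*y^2 + 2*x - 2*y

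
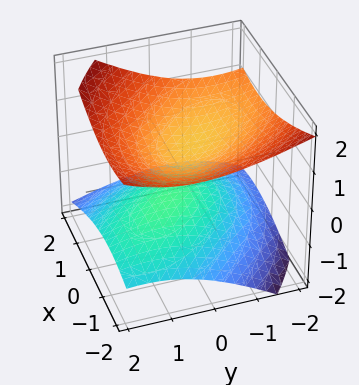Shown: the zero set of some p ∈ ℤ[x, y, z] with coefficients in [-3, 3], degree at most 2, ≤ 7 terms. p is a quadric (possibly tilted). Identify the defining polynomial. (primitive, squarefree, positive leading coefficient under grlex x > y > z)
x^2 + x*y + y^2 + y*z - 3*z^2 + 1

(a) The picture has 2 separate pieces. Treating them together as one polynomial.
(b) Degree: the shape is more complex than any degree-1 surface, so deg p = 2.
(c) Checking where it meets the axes: it misses every integer gridline on the x-axis; no y-intercept at any integer in the box.
(d) Solving for integer coefficients yields p as stated.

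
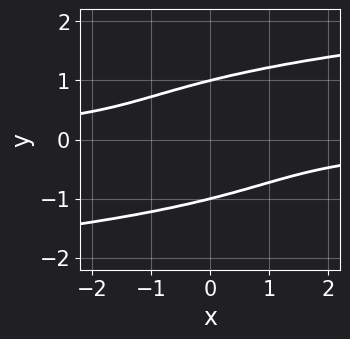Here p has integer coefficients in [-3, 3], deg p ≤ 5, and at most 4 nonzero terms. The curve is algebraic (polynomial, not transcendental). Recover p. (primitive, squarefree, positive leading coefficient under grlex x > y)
y^4 - x*y - 1

(a) The degree is 4 — no degree-3 curve has this shape.
(b) Observable constraints: among the integer gridlines, it crosses the y-axis at y ∈ {-1, 1}; the curve avoids every integer x-axis point in the box.
(c) Assembling these constraints gives the stated polynomial.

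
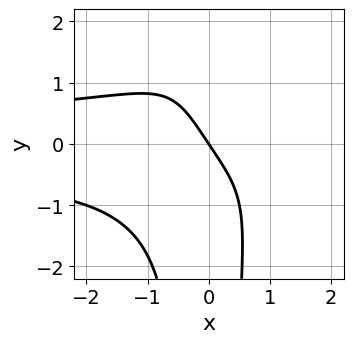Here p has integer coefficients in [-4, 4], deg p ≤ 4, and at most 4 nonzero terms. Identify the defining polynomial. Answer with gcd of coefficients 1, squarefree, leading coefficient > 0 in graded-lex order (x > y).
2*x^2*y^2 + 3*x + 2*y

First, deg p = 4.
Next, observable constraints: it meets the x-axis at x = 0 (among the integer gridlines); it crosses the y-axis at the gridline y = 0.
Finally, the integer polynomial consistent with all of this is the stated p.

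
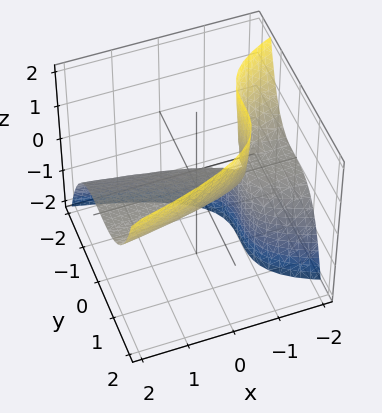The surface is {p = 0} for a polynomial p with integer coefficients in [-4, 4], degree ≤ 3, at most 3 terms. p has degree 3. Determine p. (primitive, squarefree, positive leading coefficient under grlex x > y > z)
(a) The degree is 3 — a generic line meets the surface in up to 3 points.
(b) From the axis intercepts and sections: it crosses the z-axis at the gridline z = 0; it meets the y-axis at y = 0 (among the integer gridlines).
(c) Fitting integer coefficients to these (and the overall shape) gives p. Check: (2, 0, 0) on the x-axis lies on the surface, and p(2, 0, 0) = 0. ✓

2*y^3 - 3*x*z - 3*z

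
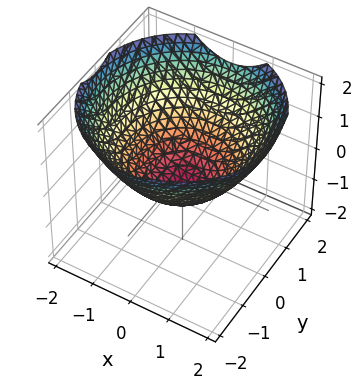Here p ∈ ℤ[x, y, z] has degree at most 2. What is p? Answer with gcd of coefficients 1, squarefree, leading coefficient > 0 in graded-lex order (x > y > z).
x^2 + y^2 - 2*z - 1

The degree is 2 — a generic line meets the surface in up to 2 points.
By symmetry, the surface is invariant under rotation about z: p = q(x² + y², z).
Checking where it meets the axes: among the integer gridlines, it crosses the x-axis at x ∈ {-1, 1}; a circular section at z = 0 has radius exactly 1; among the integer gridlines, it crosses the y-axis at y ∈ {-1, 1}.
Matching integer coefficients to the picture gives p.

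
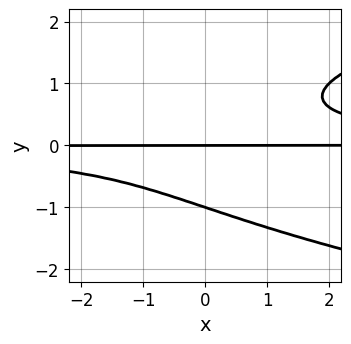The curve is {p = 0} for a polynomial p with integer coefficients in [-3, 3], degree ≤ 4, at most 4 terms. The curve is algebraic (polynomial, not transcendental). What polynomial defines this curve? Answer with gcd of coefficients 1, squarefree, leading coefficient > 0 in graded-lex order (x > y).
y^4 - x*y^2 + y

1. Degree: the shape is more complex than any degree-3 curve, so deg p = 4.
2. From the axis intercepts and sections: among the integer gridlines, it crosses the y-axis at y ∈ {-1, 0}; the visible x-axis segment lies entirely on the curve.
3. Solving for integer coefficients yields p as stated.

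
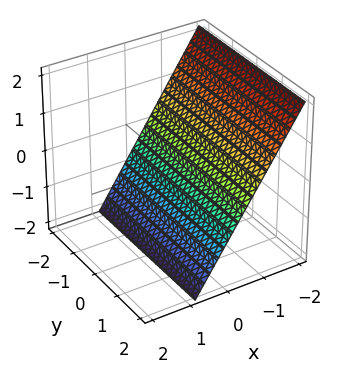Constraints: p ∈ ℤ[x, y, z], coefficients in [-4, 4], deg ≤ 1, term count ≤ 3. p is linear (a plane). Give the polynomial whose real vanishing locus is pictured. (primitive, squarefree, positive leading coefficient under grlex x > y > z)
3*x + 2*z + 2

Degree: every cross-section is a straight line — this is a plane, so deg p = 1.
Observable constraints: one z-axis crossing is at z = -1; no y-intercept at any integer in the box.
Solving for integer coefficients yields p as stated.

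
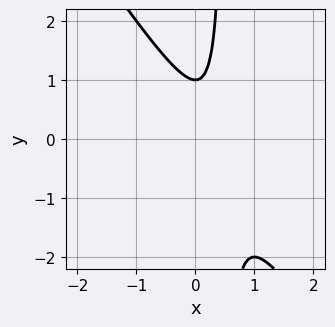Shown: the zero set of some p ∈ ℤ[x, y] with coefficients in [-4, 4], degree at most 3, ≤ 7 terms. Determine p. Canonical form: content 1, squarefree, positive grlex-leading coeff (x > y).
First, degree: a generic line meets the curve in up to 2 points, so deg p = 2.
Then, from the axis intercepts and sections: one y-axis crossing is at y = 1; no x-intercept at any integer in the box.
Finally, matching integer coefficients to the picture gives p.

3*x^2 + 2*x*y - 2*x - y + 1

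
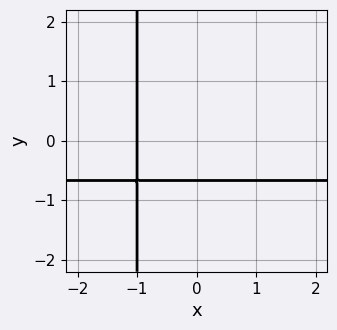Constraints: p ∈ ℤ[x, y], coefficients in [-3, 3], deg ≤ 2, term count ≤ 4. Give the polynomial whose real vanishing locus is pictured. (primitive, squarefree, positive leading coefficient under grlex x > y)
3*x*y + 2*x + 3*y + 2

(a) Degree: no degree-1 curve has this shape, so deg p = 2.
(b) From the axis intercepts and sections: one x-axis crossing is at x = -1.
(c) Putting this together gives p.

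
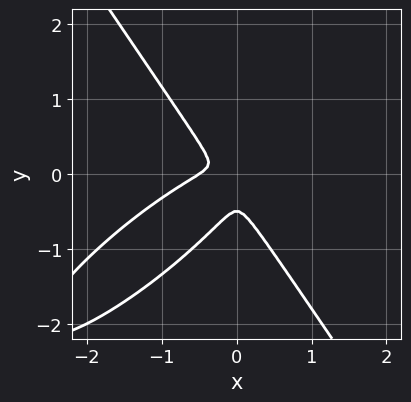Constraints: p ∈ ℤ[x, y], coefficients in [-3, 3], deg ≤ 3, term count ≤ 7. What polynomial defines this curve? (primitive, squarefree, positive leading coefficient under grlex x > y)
First, deg p = 3. The shape is more complex than any degree-2 curve.
Finally, the integer polynomial consistent with all of this is the stated p.

2*x^3 - 3*x^2*y + 2*y^3 + x^2 + y^2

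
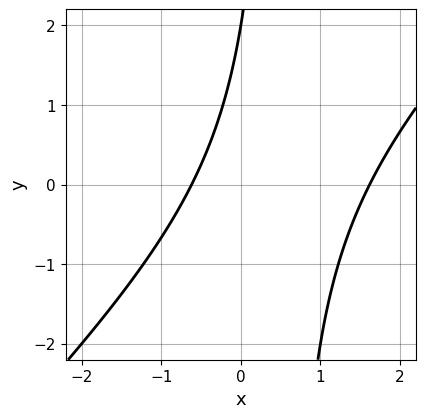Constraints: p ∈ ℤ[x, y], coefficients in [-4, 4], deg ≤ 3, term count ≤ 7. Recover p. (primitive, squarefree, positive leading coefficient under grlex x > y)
2*x^2 - 2*x*y - 2*x + y - 2

First, degree: the shape is more complex than any degree-1 curve, so deg p = 2.
Next, against the integer gridlines: it crosses the y-axis at the gridline y = 2.
Finally, assembling these constraints gives the stated polynomial.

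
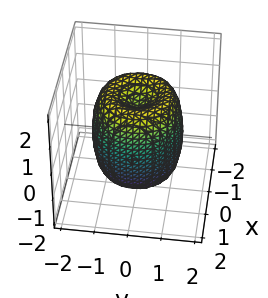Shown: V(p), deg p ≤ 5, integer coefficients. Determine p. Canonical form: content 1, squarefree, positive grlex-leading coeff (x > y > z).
2*x^4 + 4*x^2*y^2 + 2*y^4 - 3*x^2 - 3*y^2 + z^2 - 1

1. Degree: the shape is more complex than any degree-3 surface, so deg p = 4.
2. Symmetries: every cross-section ⟂ z is a circle, so x, y appear only via x² + y².
3. From the visible intercepts: among the integer gridlines, it crosses the z-axis at z ∈ {-1, 1}; a circular section at z = 0 has radius between 1 and 2.
4. Assembling these constraints gives the stated polynomial.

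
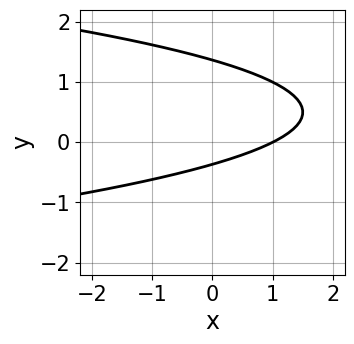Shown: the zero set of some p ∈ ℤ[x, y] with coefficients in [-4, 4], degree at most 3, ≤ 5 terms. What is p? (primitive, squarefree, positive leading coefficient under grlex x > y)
1. The degree is 2 — the shape is more complex than any degree-1 curve.
2. Checking where it meets the axes: it crosses the x-axis at the gridline x = 1.
3. Together with the visible shape, these determine p as stated.

2*y^2 + x - 2*y - 1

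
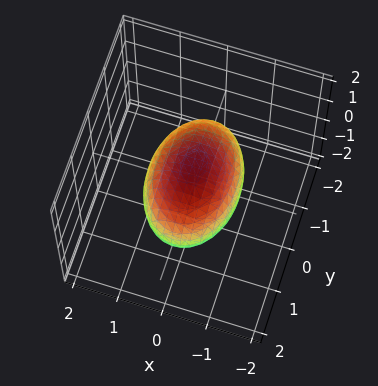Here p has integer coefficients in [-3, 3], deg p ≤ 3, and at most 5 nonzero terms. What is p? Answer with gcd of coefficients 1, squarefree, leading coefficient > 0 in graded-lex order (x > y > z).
First, degree: bounded and convex; a quadric, so deg p = 2.
Then, symmetries: mirror symmetry x ↦ −x ⇒ only even powers of x; the y ↦ −y reflection is a symmetry, so y appears only in even powers; the z ↦ −z reflection is a symmetry, so z appears only in even powers.
Then, checking where it meets the axes: the z-axis gridline crossings are at z ∈ {-1, 1}; the x-axis gridline crossings are at x ∈ {-1, 1}.
Finally, solving for integer coefficients yields p as stated.

2*x^2 + y^2 + 2*z^2 - 2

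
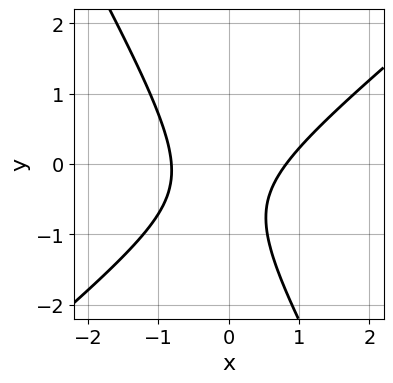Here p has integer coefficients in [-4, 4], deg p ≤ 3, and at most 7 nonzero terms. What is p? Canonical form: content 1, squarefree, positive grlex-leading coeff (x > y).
First, deg p = 2.
Then, checking where it meets the axes: it misses every integer gridline on the y-axis.
Finally, these observations pin down the coefficients.

3*x^2 - 2*x*y - 2*y^2 - 2*y - 2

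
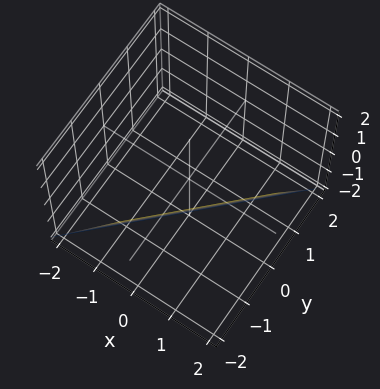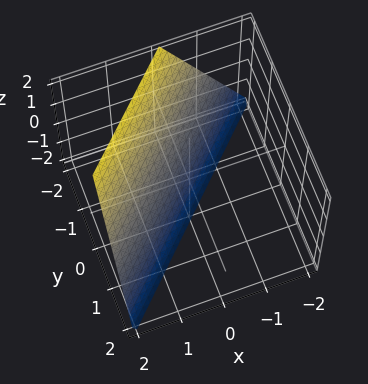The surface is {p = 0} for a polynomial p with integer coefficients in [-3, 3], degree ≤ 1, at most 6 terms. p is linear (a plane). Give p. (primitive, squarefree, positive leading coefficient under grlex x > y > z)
2*x - 2*y - z - 2

The degree is 1 — every cross-section is a straight line — this is a plane.
Against the integer gridlines: one x-axis crossing is at x = 1; it crosses the z-axis at the gridline z = -2; one y-axis crossing is at y = -1.
The integer polynomial consistent with all of this is the stated p.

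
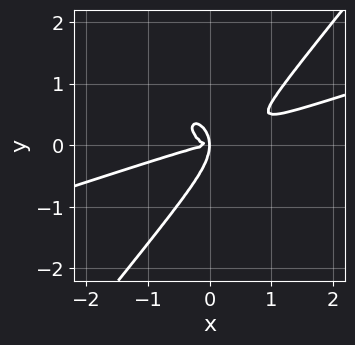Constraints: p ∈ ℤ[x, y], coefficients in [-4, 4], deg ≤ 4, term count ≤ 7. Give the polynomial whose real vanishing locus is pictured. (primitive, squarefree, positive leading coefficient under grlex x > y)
deg p = 4. The shape is more complex than any degree-3 curve.
Solving for integer coefficients yields p as stated.

x^4 - 3*x^3*y - x*y^3 + 2*y^4 + 2*x*y^2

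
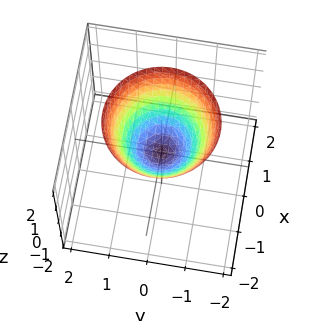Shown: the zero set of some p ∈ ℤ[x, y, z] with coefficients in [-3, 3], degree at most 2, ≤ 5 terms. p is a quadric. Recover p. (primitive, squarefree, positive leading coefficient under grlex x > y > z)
The degree is 2 — a single bowl opening along one axis; a quadric.
Symmetries: rotational symmetry about the z-axis ⇒ p depends on x, y only through x² + y².
From the axis intercepts and sections: it meets the y-axis at y = 0 (among the integer gridlines); one x-axis crossing is at x = 0; it meets the z-axis at z = 0 (among the integer gridlines); a circular section at z = 1 has radius exactly 1.
Fitting integer coefficients to these (and the overall shape) gives p.

x^2 + y^2 - z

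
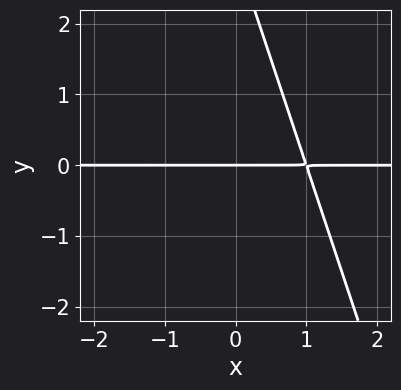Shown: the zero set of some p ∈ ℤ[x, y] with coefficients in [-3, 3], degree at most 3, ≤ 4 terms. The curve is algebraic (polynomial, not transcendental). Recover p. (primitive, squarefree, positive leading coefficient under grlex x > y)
First, deg p = 2.
Next, reading off the gridlines: the visible x-axis segment lies entirely on the curve; it crosses the y-axis at the gridline y = 0.
Finally, these observations pin down the coefficients.

3*x*y + y^2 - 3*y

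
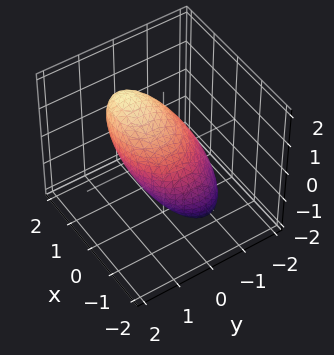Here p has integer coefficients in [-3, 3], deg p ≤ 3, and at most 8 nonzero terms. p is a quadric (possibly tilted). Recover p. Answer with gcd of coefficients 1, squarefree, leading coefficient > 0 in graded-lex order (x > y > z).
The degree is 2 — the shape is more complex than any degree-1 surface.
Against the integer gridlines: the y-axis gridline crossings are at y ∈ {-1, 1}.
Fitting integer coefficients to these (and the overall shape) gives p.

2*x^2 - 2*x*z + 3*y^2 - 2*y*z + 2*z^2 - 3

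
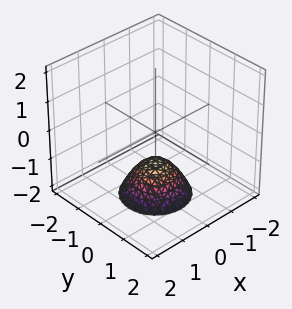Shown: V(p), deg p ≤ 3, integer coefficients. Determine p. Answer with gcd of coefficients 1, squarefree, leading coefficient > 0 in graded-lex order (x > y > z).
x^2 + y^2 + z + 1

First, degree: no degree-1 surface has this shape, so deg p = 2.
Next, symmetries: rotational symmetry about the z-axis ⇒ p depends on x, y only through x² + y².
Next, reading off the gridlines: the surface avoids every integer y-axis point in the box; a circular section at z = -2 has radius exactly 1.
Finally, solving for integer coefficients yields p as stated. Check: (0, 0, -1) on the z-axis lies on the surface, and p(0, 0, -1) = 0. ✓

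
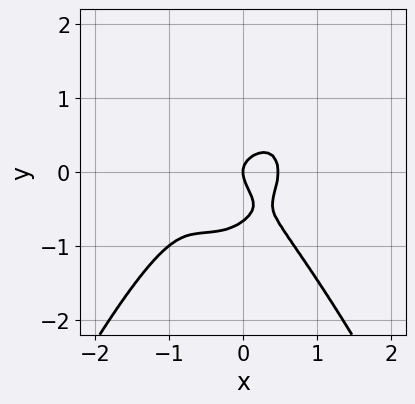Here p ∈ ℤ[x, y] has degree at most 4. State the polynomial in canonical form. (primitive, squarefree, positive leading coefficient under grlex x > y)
First, the degree is 4 — the shape is more complex than any degree-3 curve.
Then, checking where it meets the axes: it crosses the x-axis at the gridline x = 0; it crosses the y-axis at the gridline y = 0.
Finally, fitting integer coefficients to these (and the overall shape) gives p.

3*x^4 + 3*x^3 + 3*y^3 + 2*y^2 - x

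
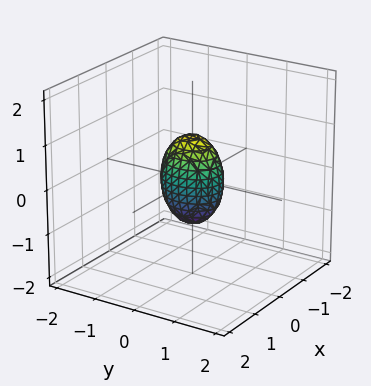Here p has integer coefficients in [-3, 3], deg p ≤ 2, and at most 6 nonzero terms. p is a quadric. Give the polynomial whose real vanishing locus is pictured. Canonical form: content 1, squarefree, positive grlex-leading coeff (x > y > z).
deg p = 2. Bounded and convex; a quadric.
Symmetries: the z ↦ −z reflection is a symmetry, so z appears only in even powers; mirror symmetry x ↦ −x ⇒ only even powers of x; mirror symmetry y ↦ −y ⇒ only even powers of y.
Against the integer gridlines: among the integer gridlines, it crosses the z-axis at z ∈ {-1, 1}.
Putting this together gives p.

3*x^2 + 2*y^2 + z^2 - 1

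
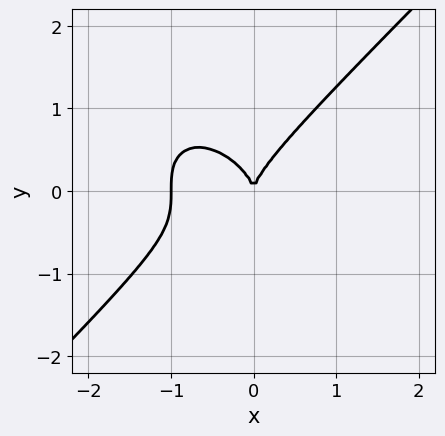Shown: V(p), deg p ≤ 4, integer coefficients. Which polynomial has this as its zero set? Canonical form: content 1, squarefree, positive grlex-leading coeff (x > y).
1. Degree: a generic line meets the curve in up to 3 points, so deg p = 3.
2. From the visible intercepts: the x-axis gridline crossings are at x ∈ {-1, 0}; one y-axis crossing is at y = 0.
3. Solving for integer coefficients yields p as stated.

x^3 - y^3 + x^2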